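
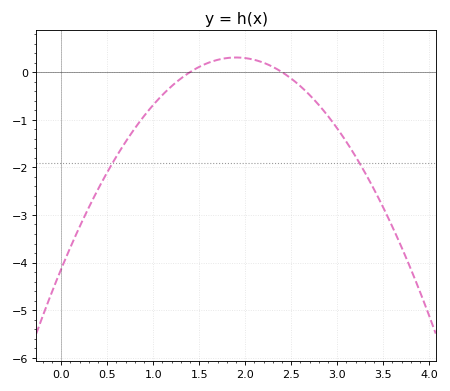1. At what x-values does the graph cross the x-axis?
1.4, 2.4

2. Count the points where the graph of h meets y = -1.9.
2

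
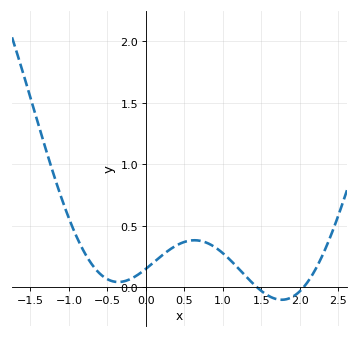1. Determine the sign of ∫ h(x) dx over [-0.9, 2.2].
positive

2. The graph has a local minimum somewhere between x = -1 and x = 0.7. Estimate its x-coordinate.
-0.358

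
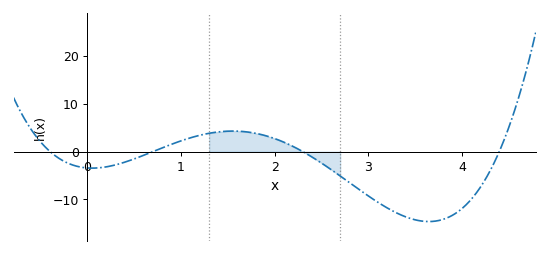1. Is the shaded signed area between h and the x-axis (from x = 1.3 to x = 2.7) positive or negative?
positive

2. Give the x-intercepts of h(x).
-0.4, 0.7, 2.3, 4.4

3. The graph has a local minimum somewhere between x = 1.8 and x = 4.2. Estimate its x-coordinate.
3.6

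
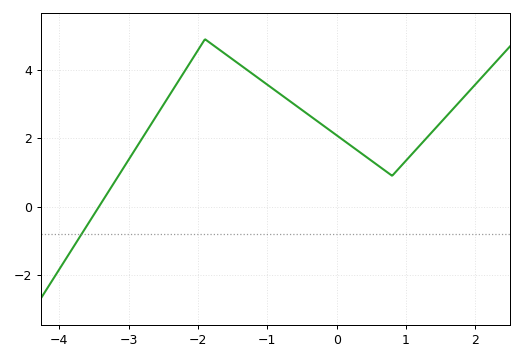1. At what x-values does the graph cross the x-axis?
-3.43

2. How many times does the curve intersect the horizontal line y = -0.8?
1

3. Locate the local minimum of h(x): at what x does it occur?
0.801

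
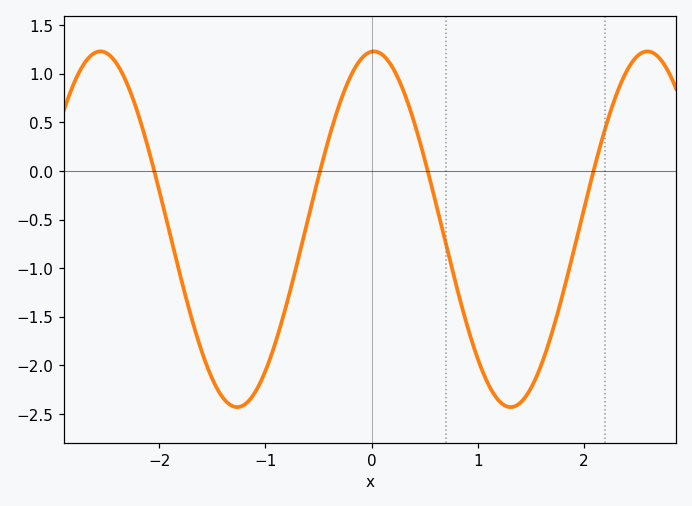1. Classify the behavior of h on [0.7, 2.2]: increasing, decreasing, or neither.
neither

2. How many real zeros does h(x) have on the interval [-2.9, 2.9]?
4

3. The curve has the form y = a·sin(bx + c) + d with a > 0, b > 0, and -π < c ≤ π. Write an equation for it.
y = 1.83sin(2.4x + 1.5) - 0.6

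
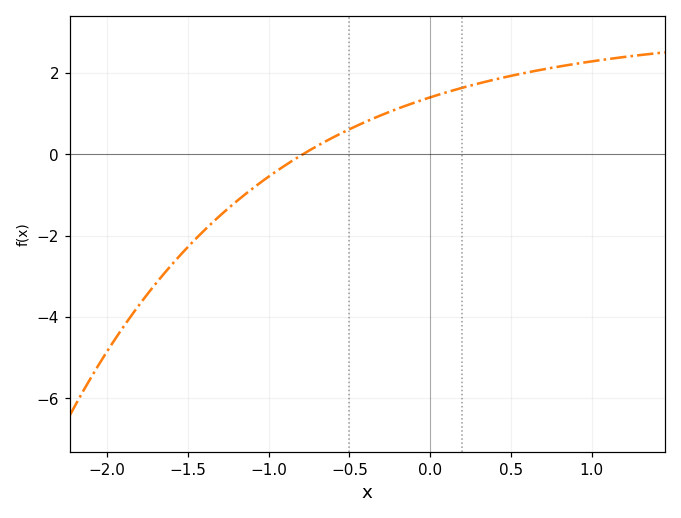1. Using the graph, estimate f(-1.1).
-0.8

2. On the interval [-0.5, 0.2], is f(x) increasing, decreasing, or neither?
increasing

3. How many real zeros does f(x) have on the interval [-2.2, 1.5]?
1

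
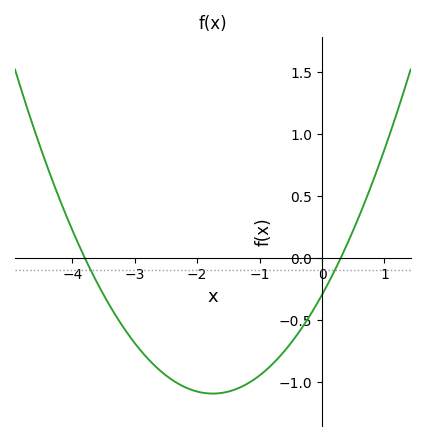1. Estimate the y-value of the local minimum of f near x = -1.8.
-1.1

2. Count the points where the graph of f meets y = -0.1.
2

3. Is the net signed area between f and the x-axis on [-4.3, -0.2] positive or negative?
negative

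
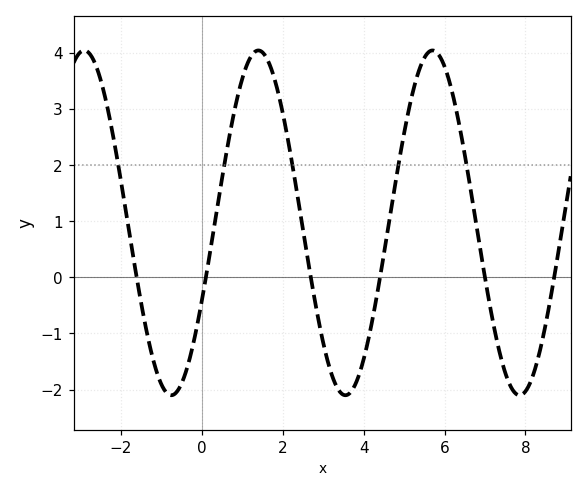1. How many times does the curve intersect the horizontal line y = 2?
5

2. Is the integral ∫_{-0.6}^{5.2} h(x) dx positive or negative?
positive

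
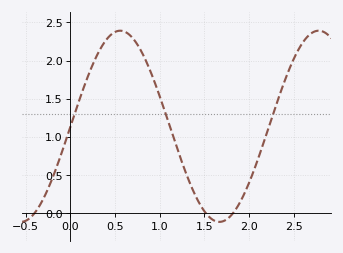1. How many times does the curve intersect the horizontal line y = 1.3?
3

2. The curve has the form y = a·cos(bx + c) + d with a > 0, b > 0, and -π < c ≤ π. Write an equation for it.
y = 1.25cos(2.8x - 1.6) + 1.14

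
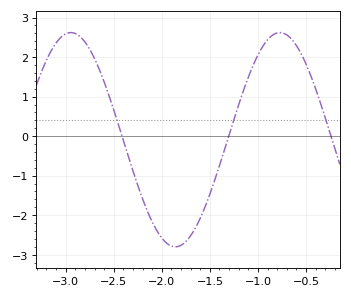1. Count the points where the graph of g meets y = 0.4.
3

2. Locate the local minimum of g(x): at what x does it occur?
-1.86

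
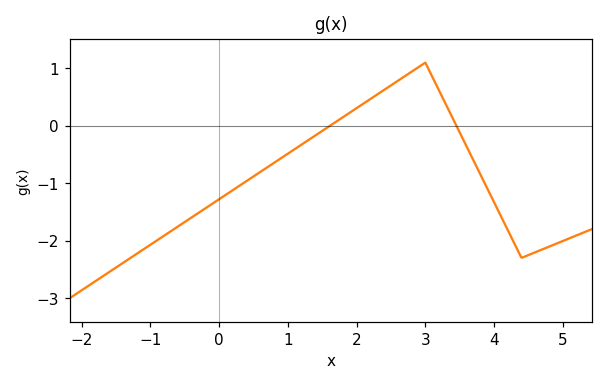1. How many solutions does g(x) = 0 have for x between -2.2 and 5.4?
2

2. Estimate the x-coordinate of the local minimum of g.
4.4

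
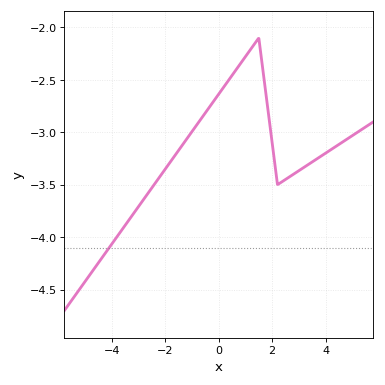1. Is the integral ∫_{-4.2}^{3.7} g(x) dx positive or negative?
negative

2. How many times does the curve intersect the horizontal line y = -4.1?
1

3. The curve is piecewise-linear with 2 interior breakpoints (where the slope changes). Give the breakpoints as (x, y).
(1.5, -2.1); (2.2, -3.5)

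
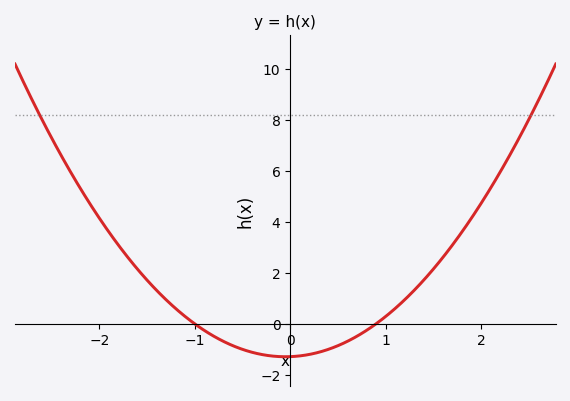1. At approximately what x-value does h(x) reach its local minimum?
-0.1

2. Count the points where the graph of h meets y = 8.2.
2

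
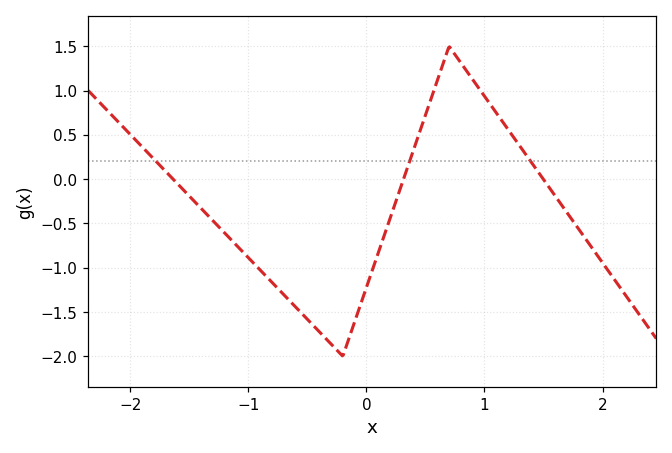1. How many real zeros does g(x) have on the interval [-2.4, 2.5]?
3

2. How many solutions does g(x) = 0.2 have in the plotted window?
3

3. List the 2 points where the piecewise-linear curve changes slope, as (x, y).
(-0.2, -2); (0.7, 1.5)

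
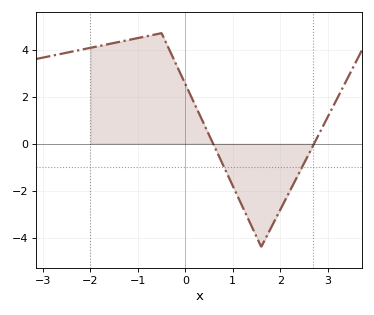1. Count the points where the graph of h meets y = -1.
2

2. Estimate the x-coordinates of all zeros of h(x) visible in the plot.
0.585, 2.71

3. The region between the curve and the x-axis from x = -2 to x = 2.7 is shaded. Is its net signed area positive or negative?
positive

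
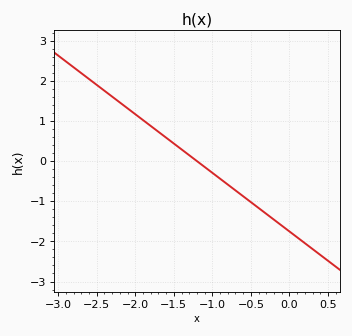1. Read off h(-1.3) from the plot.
0.146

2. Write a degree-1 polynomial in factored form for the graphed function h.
y = -1.46(x + 1.2)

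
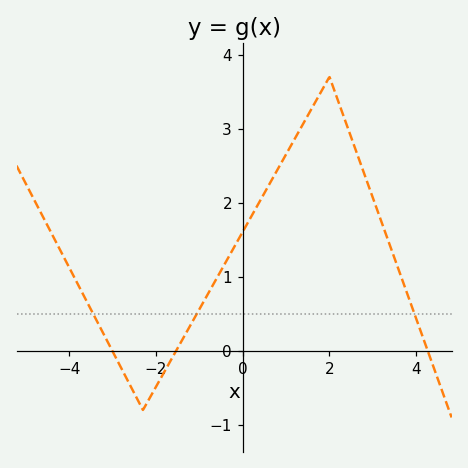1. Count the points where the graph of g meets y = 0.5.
3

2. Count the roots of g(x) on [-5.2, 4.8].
3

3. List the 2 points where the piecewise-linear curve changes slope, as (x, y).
(-2.3, -0.8); (2, 3.7)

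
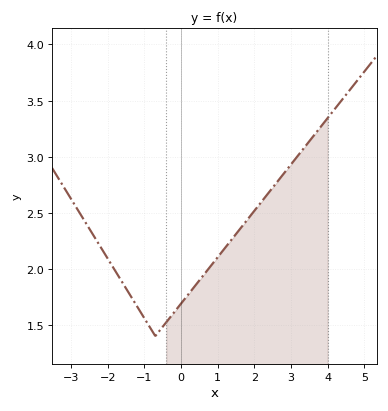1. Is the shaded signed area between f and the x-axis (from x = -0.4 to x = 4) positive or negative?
positive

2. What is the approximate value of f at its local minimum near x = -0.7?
1.4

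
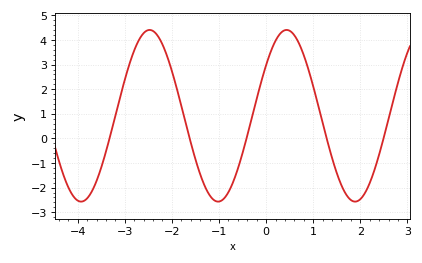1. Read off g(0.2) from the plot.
3.97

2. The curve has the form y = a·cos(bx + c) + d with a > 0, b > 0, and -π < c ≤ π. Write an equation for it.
y = 3.49cos(2.16x - 0.94) + 0.92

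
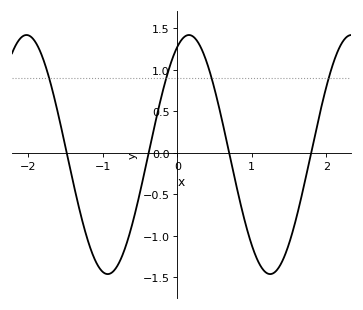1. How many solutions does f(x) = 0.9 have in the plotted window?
4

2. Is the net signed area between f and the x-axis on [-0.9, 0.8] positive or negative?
positive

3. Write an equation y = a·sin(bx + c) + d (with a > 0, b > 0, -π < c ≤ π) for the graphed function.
y = 1.44sin(2.88x + 1.12) - 0.02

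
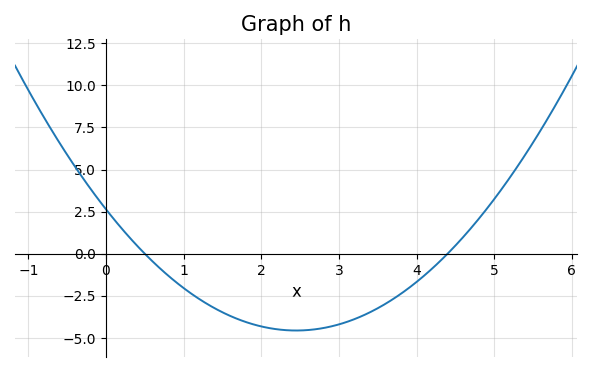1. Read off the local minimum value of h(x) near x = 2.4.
-4.6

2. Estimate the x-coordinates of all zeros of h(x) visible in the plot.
0.5, 4.4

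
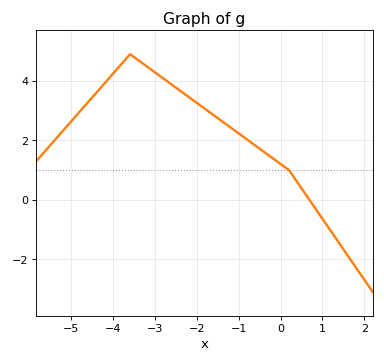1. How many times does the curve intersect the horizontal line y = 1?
1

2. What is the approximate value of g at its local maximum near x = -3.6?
4.9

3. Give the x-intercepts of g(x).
0.688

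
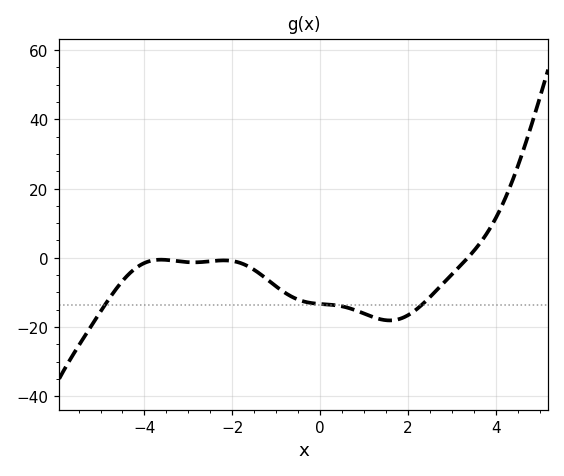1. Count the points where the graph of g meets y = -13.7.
3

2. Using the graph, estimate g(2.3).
-14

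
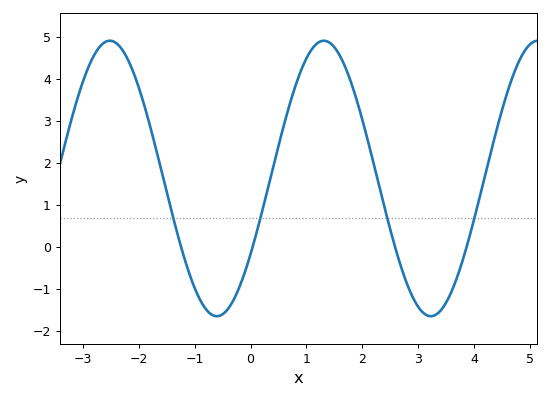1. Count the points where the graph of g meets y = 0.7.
4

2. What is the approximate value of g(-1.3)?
0.264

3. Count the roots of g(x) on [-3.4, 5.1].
4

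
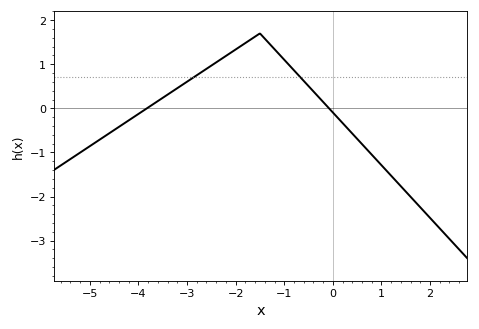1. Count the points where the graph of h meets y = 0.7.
2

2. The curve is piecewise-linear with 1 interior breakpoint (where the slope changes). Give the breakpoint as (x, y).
(-1.5, 1.7)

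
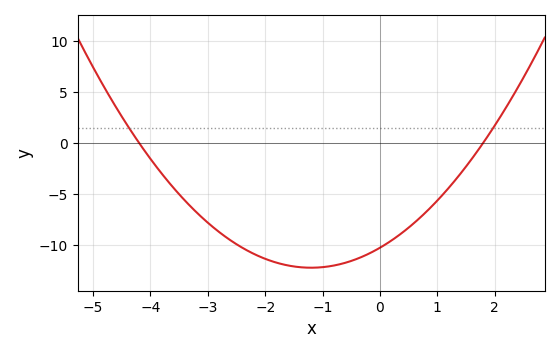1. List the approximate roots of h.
-4.2, 1.8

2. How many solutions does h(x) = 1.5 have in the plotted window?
2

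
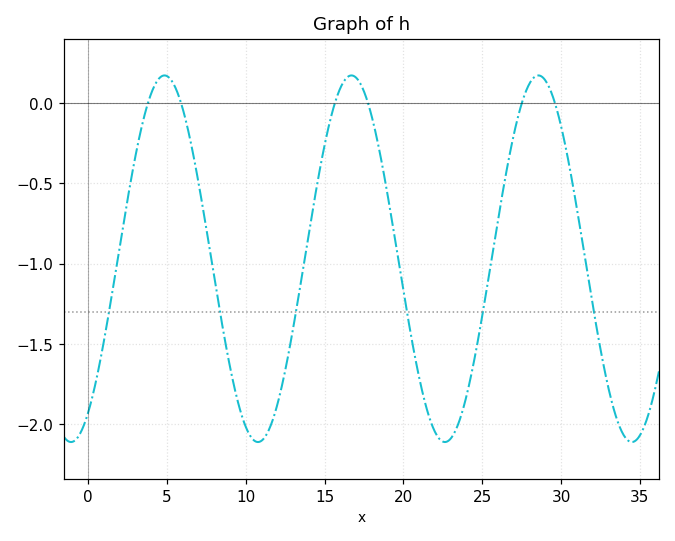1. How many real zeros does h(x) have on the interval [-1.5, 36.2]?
6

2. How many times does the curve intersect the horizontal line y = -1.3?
6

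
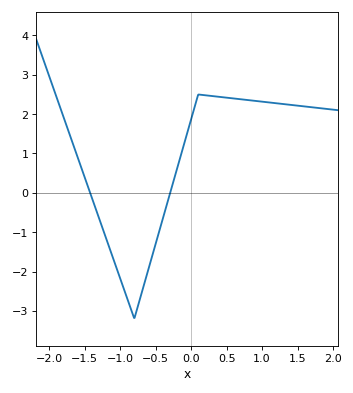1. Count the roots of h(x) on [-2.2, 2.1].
2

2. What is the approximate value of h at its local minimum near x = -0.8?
-3.19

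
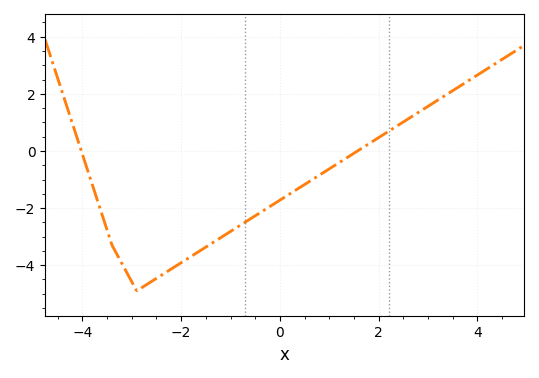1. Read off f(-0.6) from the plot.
-2.4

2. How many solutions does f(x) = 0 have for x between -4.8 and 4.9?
2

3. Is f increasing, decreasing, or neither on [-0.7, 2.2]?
increasing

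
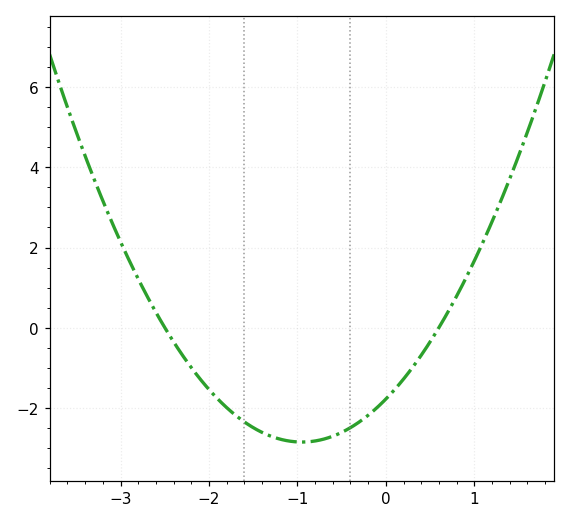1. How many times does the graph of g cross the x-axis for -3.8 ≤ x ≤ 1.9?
2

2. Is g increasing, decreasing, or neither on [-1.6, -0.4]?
neither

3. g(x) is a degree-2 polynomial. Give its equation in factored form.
y = 1.19(x + 2.5)(x - 0.6)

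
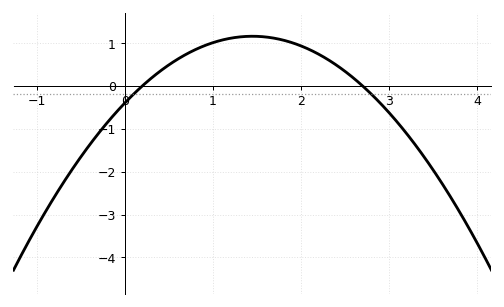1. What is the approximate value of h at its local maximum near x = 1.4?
1.16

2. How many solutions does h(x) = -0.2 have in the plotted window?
2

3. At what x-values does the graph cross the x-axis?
0.2, 2.7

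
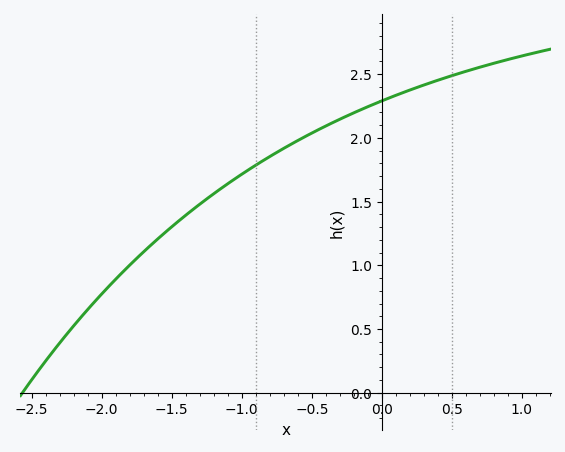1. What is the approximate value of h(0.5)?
2.5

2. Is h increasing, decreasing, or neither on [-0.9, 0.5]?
increasing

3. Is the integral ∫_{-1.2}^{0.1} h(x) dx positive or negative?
positive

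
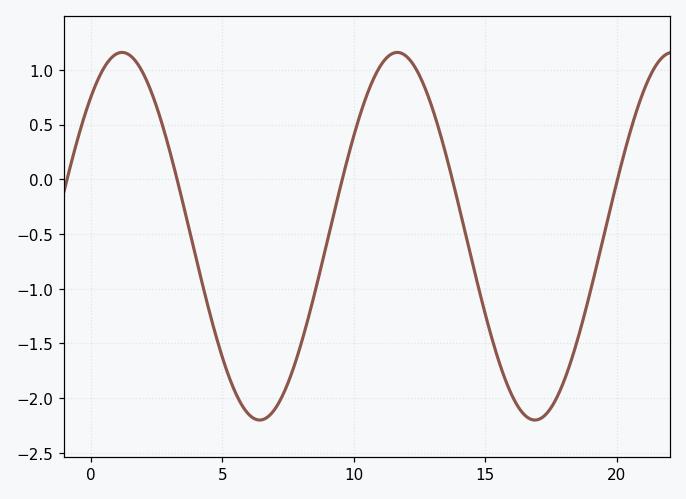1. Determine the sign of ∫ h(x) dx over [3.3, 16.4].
negative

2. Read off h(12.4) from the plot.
0.995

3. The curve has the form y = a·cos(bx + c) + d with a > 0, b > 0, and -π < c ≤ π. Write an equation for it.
y = 1.68cos(0.6x - 0.71) - 0.52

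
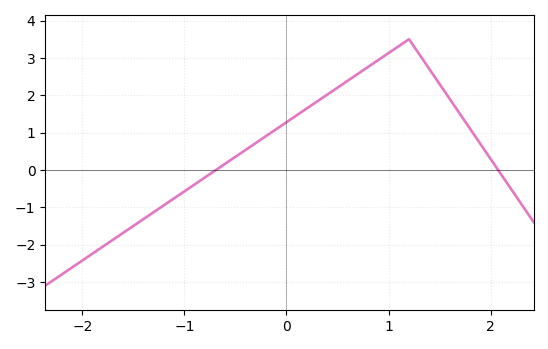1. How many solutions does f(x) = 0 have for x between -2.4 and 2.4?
2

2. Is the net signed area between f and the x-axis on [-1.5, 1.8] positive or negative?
positive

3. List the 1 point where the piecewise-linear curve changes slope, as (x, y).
(1.2, 3.5)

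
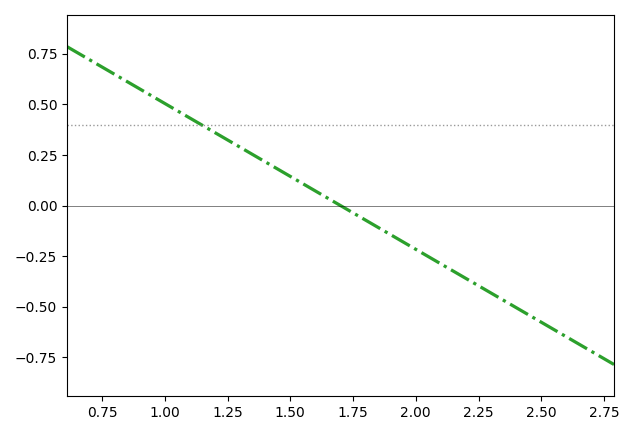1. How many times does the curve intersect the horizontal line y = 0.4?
1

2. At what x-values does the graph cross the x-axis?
1.7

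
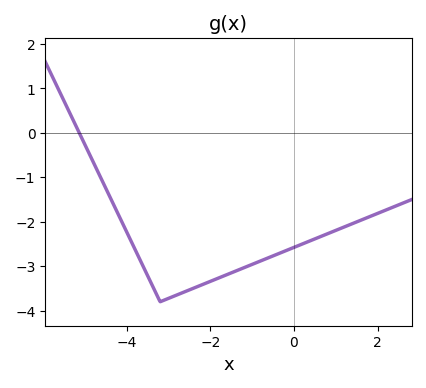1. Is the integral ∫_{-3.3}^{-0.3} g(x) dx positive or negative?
negative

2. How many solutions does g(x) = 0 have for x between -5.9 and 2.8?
1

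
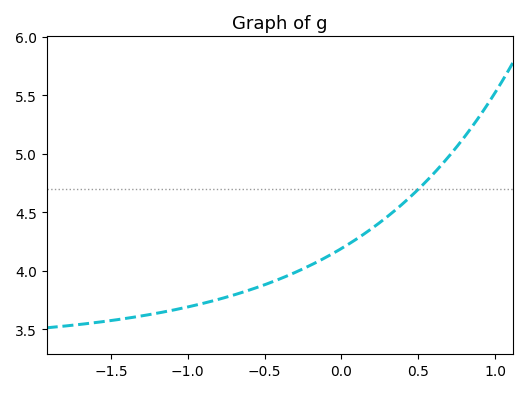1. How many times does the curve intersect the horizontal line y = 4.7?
1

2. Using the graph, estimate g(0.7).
4.98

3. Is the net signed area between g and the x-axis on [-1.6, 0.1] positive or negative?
positive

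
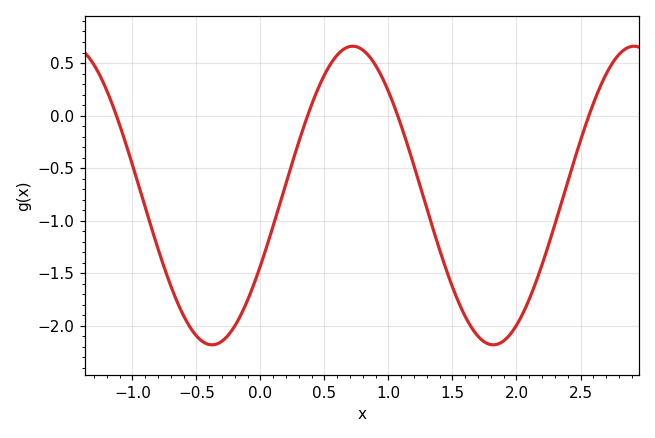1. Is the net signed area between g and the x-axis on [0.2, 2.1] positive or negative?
negative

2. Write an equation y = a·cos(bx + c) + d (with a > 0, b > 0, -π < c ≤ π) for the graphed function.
y = 1.42cos(2.86x - 2.06) - 0.76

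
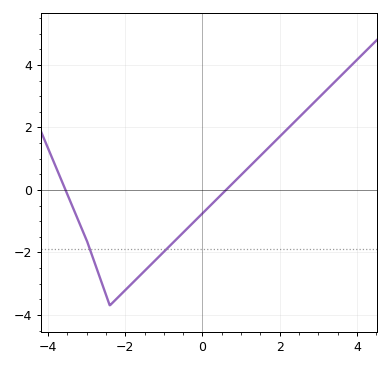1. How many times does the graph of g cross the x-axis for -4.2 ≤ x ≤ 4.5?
2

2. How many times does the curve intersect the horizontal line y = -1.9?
2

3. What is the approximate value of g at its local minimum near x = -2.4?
-3.7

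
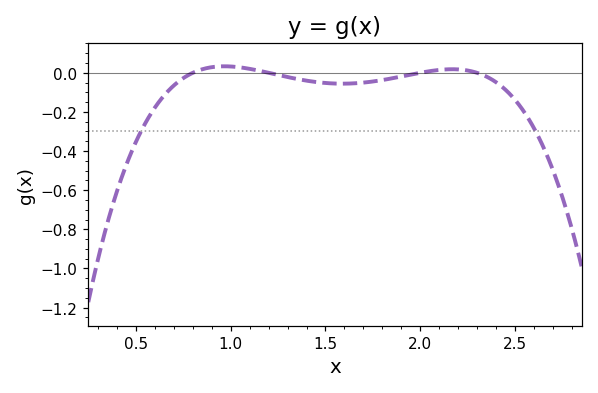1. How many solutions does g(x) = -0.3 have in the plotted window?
2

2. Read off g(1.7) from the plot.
-0.06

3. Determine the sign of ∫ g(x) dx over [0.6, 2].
negative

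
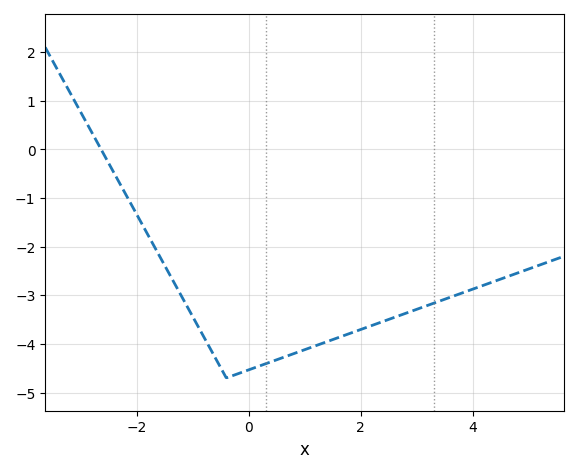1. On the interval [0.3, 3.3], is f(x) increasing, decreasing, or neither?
increasing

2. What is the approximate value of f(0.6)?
-4.3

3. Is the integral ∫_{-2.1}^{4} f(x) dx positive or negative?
negative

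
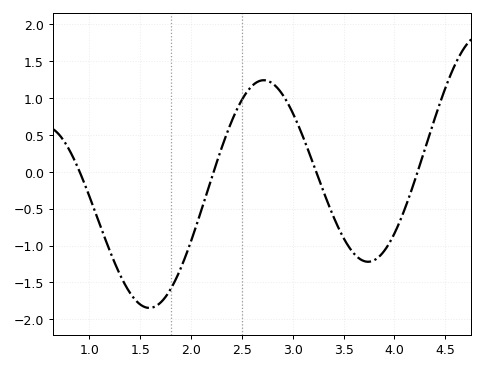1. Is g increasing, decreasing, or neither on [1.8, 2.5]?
increasing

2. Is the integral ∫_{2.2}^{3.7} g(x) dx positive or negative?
positive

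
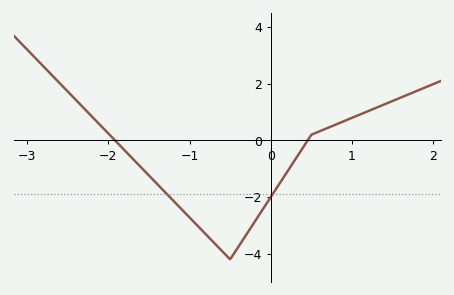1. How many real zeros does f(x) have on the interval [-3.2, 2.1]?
2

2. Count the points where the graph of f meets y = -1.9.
2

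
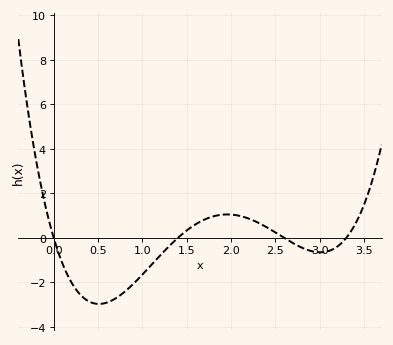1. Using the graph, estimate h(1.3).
-0.4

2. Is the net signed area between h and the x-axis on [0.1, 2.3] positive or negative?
negative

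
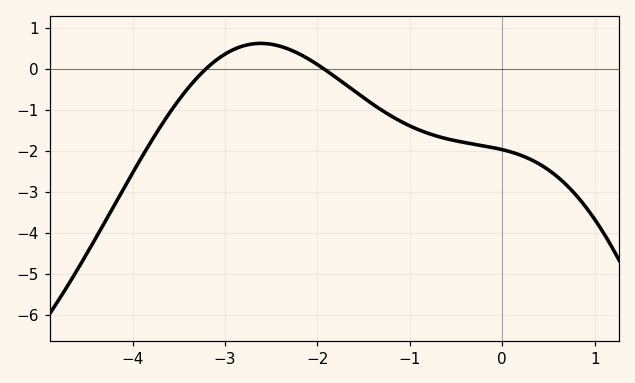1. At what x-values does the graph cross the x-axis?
-3.21, -1.93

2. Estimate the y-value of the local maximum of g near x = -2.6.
0.619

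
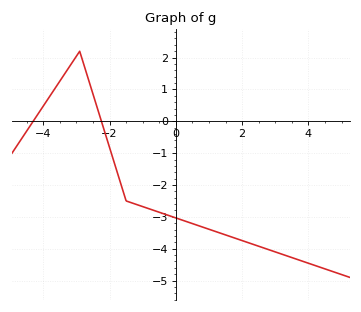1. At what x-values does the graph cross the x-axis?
-4.4, -2.2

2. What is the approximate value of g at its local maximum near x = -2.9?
2.2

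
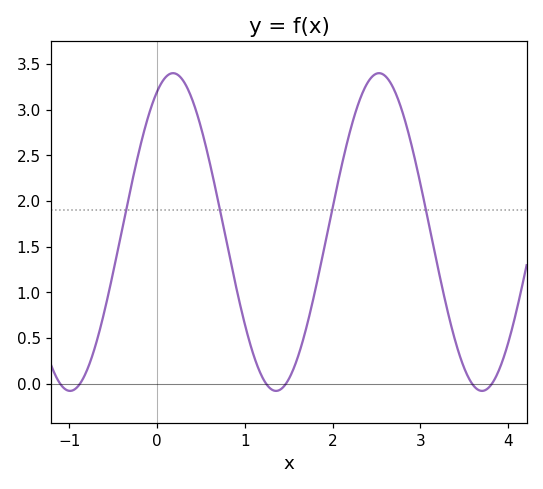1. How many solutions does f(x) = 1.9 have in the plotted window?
4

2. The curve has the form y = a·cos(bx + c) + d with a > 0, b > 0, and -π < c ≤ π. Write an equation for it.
y = 1.74cos(2.68x - 0.492) + 1.66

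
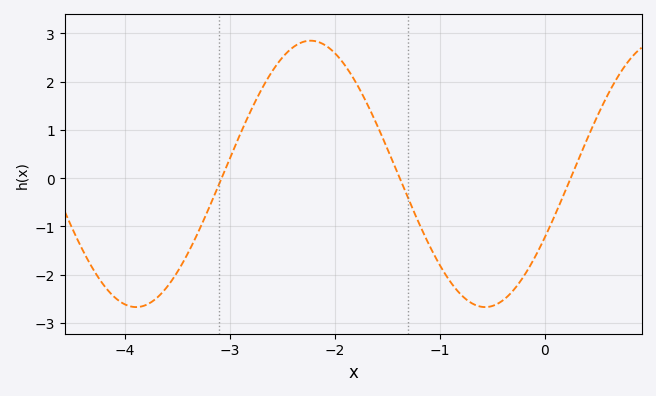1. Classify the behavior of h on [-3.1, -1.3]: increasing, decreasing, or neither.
neither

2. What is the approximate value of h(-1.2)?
-0.915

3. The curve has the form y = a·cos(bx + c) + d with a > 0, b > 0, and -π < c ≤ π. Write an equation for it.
y = 2.76cos(1.89x - 2.07) + 0.09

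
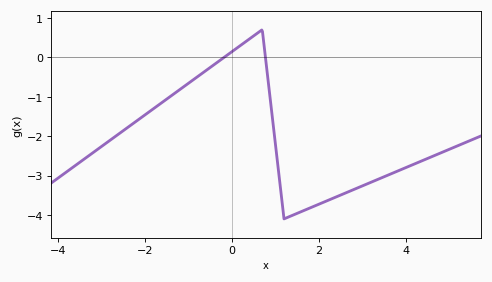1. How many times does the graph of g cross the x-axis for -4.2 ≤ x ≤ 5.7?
2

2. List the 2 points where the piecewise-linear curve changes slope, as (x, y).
(0.7, 0.7); (1.2, -4.1)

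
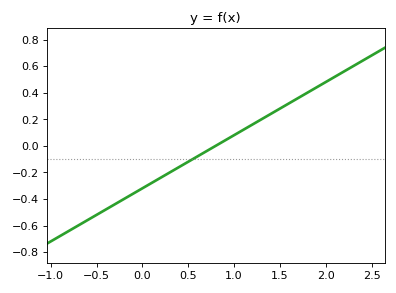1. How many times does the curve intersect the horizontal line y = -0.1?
1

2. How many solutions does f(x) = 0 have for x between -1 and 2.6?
1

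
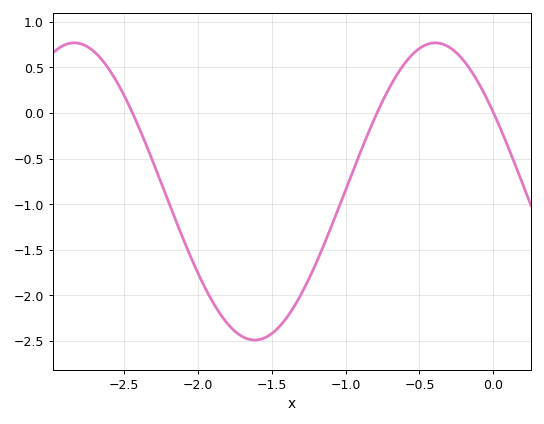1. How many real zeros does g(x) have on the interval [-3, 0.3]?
3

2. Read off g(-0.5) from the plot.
0.7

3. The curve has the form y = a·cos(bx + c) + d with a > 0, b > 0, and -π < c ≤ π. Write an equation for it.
y = 1.63cos(2.6x + 1) - 0.86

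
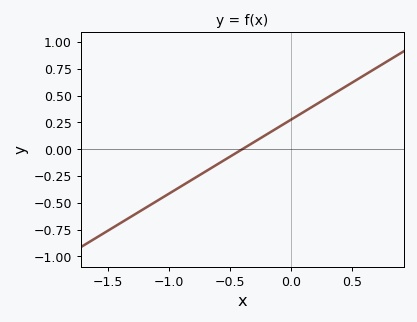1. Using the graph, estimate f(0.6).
0.69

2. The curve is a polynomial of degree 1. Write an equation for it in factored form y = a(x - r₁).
y = 0.69(x + 0.4)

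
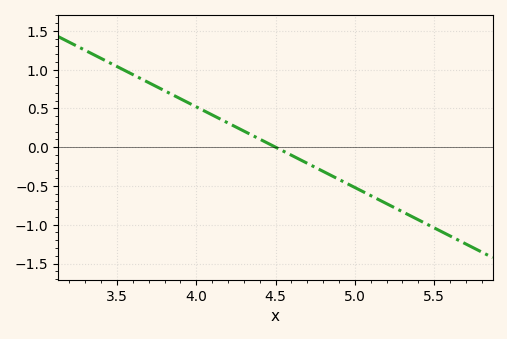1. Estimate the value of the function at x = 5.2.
-0.728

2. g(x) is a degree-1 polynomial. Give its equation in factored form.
y = -1.04(x - 4.5)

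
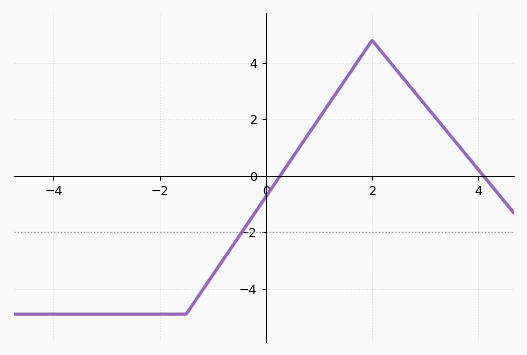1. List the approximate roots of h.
0.268, 4.1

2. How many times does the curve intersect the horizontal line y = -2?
1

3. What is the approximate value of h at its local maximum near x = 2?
4.8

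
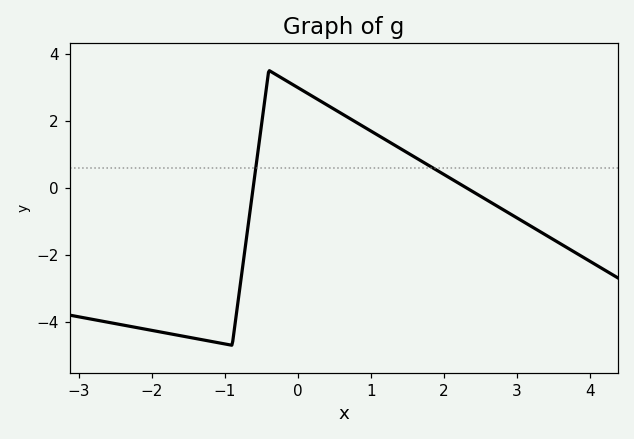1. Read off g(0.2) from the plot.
2.72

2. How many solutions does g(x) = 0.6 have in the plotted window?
2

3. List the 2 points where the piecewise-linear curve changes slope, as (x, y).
(-0.9, -4.7); (-0.4, 3.5)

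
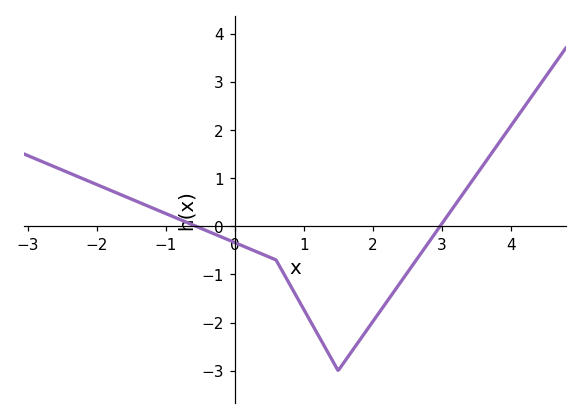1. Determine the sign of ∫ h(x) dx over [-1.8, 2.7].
negative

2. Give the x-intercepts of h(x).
-0.563, 2.98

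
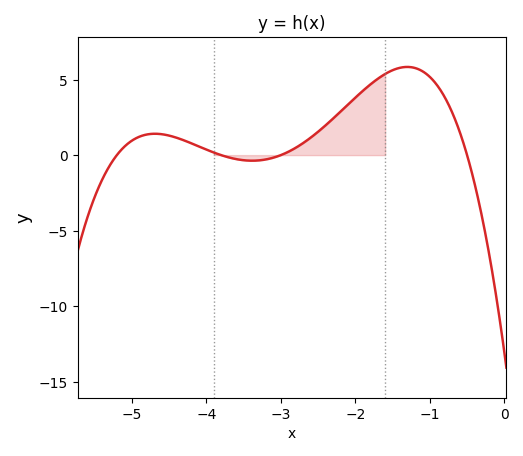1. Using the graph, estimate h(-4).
0.37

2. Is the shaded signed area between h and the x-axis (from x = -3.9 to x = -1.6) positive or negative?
positive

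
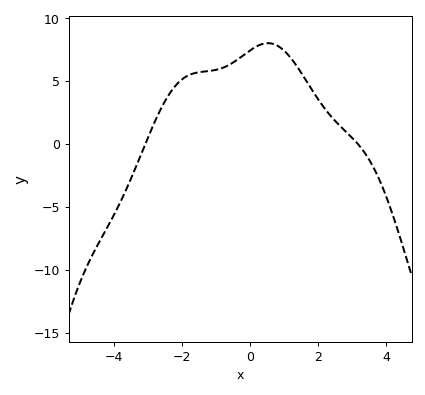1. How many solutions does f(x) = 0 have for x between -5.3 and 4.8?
2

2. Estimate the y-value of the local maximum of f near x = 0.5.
8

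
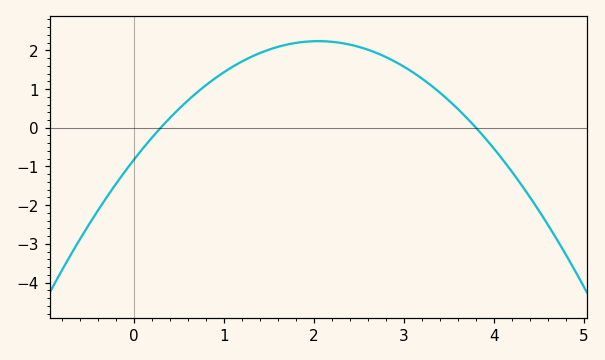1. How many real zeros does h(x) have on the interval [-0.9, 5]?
2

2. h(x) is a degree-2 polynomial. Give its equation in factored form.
y = -0.73(x - 0.3)(x - 3.8)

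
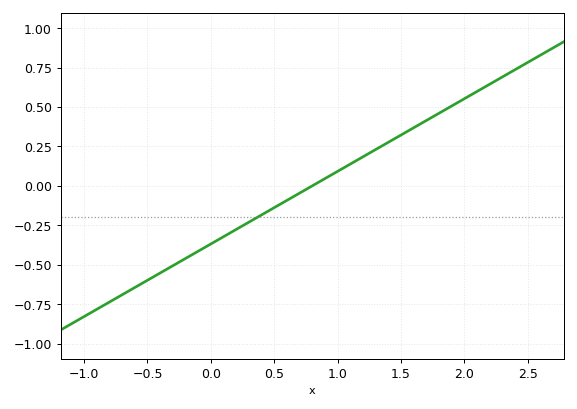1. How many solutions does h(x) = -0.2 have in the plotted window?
1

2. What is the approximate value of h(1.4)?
0.276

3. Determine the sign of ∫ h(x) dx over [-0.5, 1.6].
negative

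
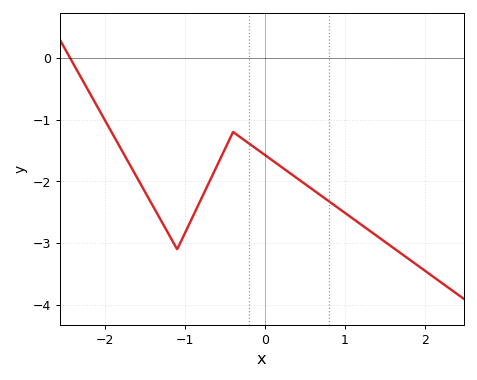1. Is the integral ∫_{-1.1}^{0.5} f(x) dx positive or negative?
negative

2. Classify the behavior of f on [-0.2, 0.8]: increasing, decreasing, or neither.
decreasing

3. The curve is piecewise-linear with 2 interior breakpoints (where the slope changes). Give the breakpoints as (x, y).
(-1.1, -3.1); (-0.4, -1.2)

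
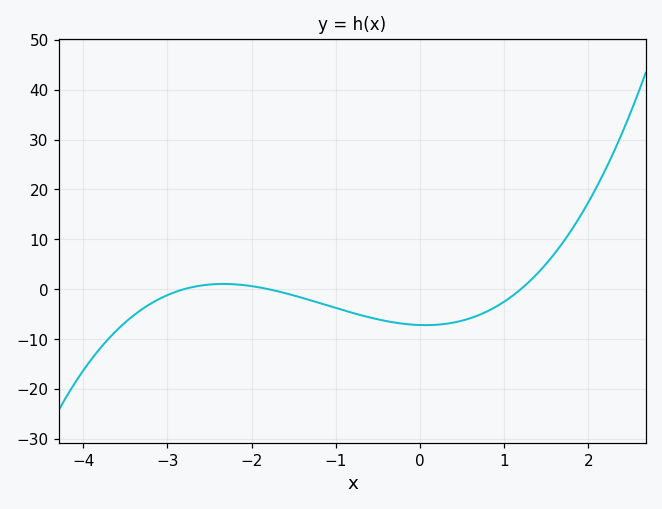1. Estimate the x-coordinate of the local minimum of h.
0.1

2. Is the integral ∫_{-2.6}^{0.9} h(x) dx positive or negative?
negative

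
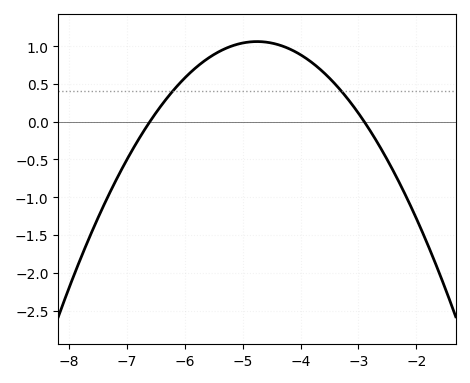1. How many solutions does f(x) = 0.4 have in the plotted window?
2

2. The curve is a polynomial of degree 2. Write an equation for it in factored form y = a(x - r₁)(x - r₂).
y = -0.31(x + 6.6)(x + 2.9)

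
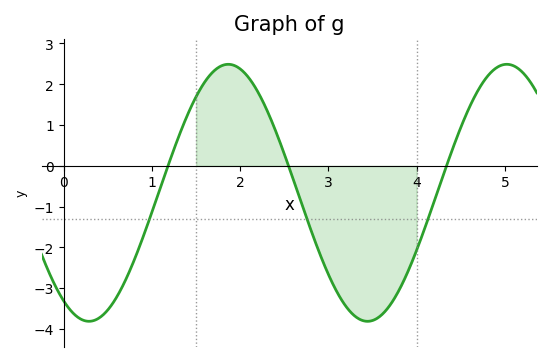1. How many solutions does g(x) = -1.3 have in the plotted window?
3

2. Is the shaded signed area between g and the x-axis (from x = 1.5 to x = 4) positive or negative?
negative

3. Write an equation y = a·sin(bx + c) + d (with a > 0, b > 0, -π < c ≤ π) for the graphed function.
y = 3.15sin(1.99x - 2.14) - 0.66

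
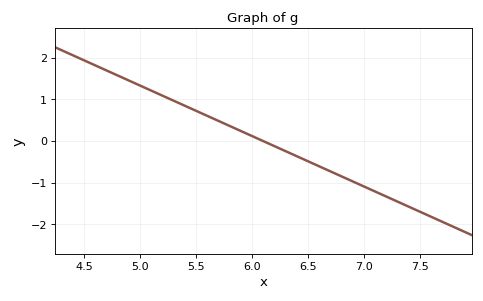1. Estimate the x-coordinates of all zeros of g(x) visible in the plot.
6.1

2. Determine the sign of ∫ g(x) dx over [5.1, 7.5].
negative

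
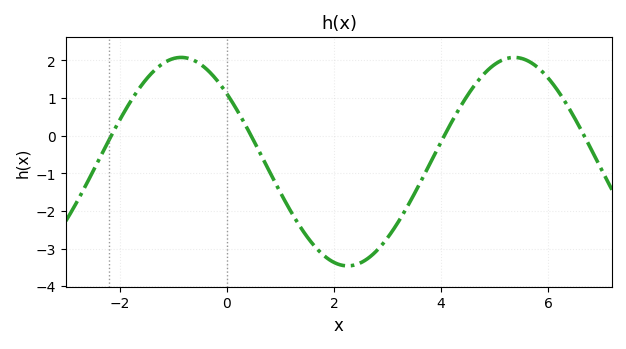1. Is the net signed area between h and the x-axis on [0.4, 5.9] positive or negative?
negative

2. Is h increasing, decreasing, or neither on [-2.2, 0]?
neither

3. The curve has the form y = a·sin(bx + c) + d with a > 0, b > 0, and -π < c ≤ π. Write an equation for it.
y = 2.77sin(1.01x + 2.43) - 0.69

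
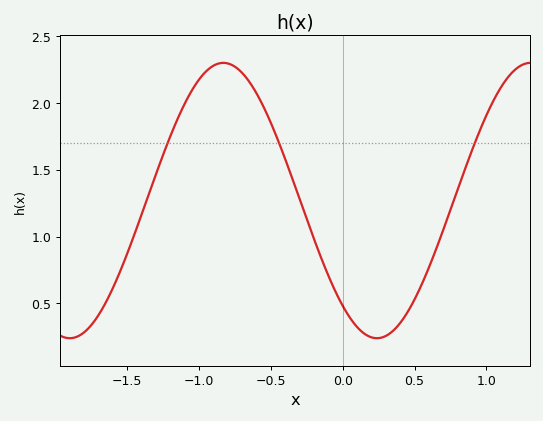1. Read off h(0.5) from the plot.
0.53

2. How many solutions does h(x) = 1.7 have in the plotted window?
3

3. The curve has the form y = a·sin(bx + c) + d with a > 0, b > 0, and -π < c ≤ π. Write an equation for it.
y = 1.03sin(2.94x - 2.27) + 1.27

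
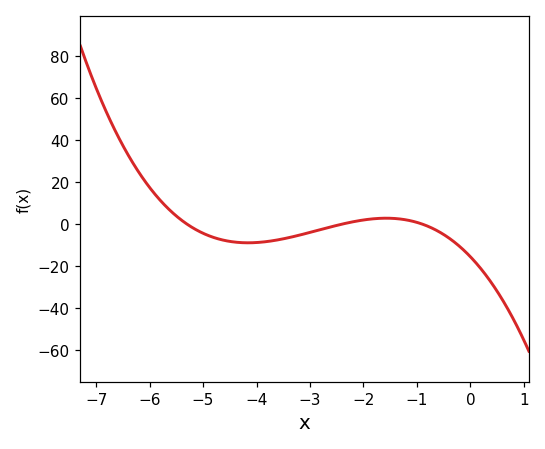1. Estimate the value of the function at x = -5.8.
11.3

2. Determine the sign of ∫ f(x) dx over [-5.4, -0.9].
negative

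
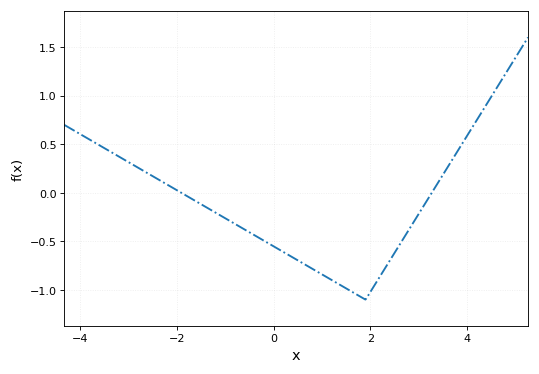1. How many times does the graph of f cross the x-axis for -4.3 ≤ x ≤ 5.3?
2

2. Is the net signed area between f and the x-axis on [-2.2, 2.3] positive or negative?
negative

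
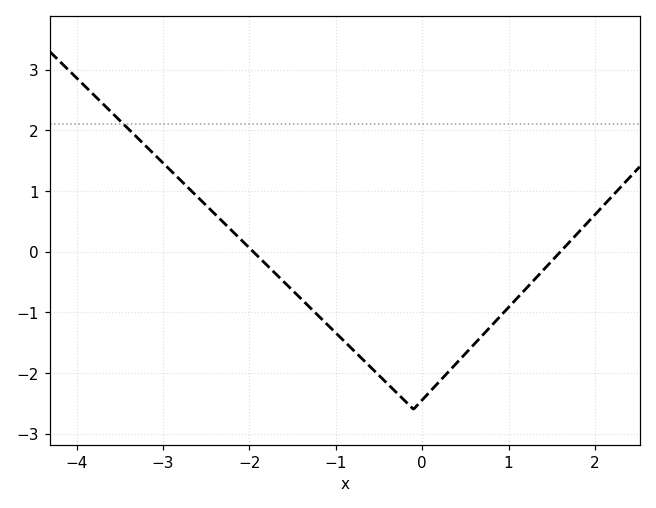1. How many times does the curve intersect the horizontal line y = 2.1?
1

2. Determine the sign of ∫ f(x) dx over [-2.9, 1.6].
negative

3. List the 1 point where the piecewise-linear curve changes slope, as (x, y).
(-0.1, -2.6)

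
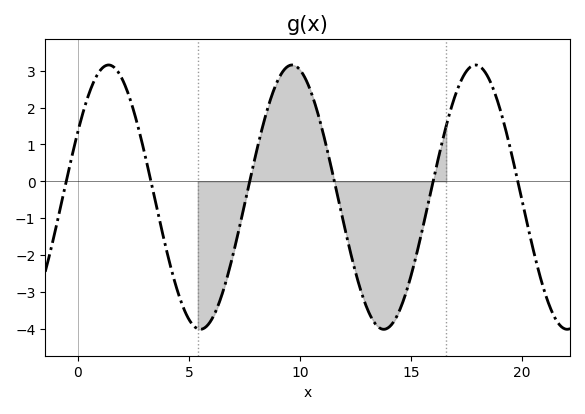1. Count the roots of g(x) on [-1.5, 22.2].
6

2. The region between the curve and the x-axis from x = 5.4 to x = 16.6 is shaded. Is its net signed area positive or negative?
negative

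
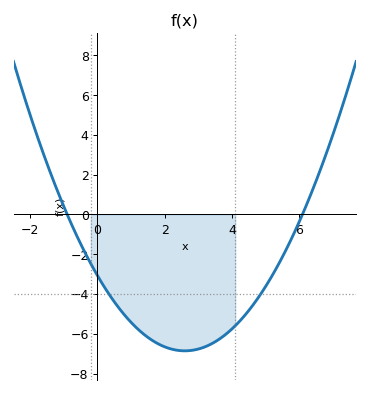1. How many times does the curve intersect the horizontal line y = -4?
2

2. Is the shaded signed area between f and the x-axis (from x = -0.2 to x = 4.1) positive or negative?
negative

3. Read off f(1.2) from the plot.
-5.8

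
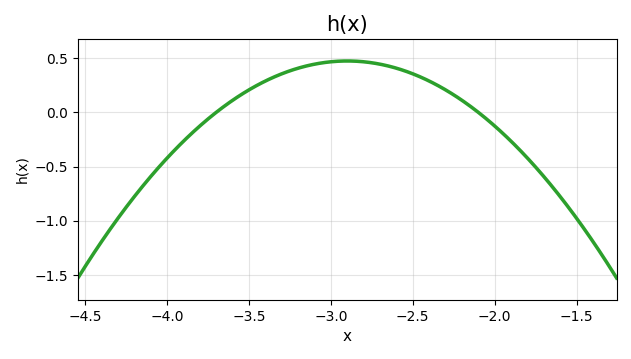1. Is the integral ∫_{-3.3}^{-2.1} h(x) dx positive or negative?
positive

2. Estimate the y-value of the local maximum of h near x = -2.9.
0.45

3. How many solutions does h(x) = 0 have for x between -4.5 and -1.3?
2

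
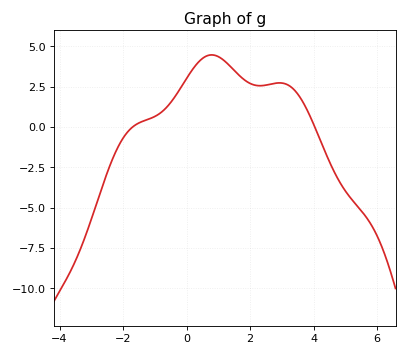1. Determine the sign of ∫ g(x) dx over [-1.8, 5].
positive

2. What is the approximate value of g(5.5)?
-5.2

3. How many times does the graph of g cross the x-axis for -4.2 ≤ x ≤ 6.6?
2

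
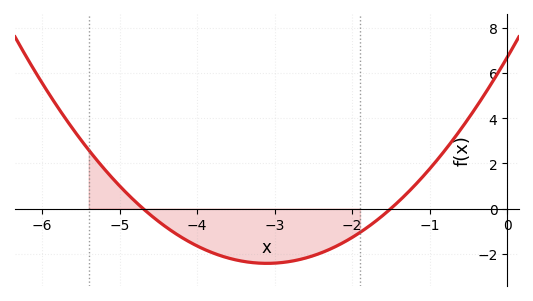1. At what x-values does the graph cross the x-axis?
-4.7, -1.5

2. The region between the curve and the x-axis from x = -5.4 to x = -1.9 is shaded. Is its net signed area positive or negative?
negative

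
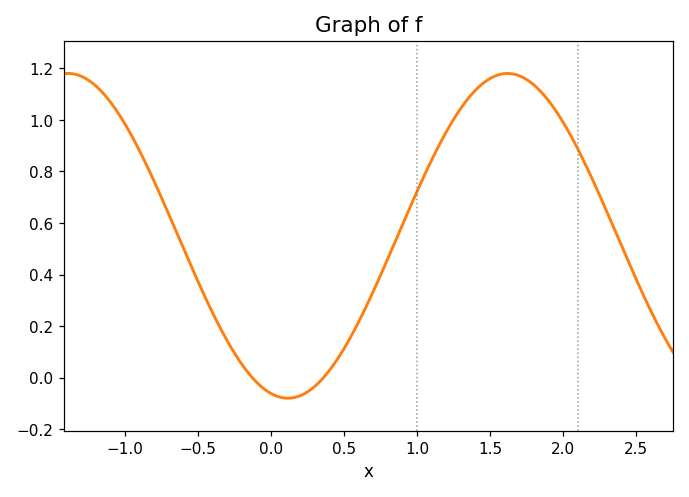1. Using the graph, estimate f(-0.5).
0.372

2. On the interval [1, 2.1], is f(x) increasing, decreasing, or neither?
neither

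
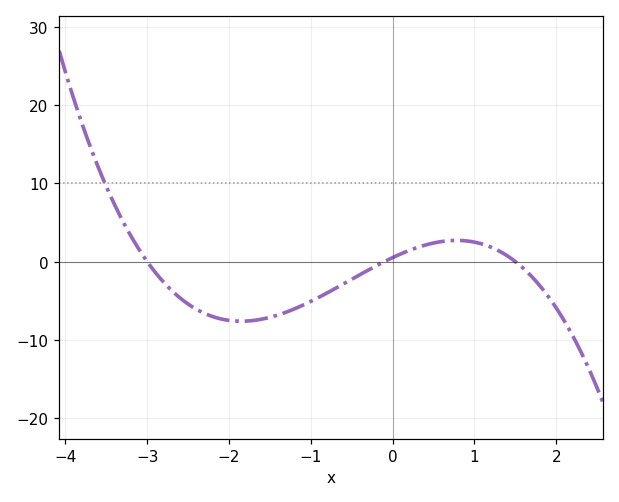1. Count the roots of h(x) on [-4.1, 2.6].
3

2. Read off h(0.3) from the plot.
2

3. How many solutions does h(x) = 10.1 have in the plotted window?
1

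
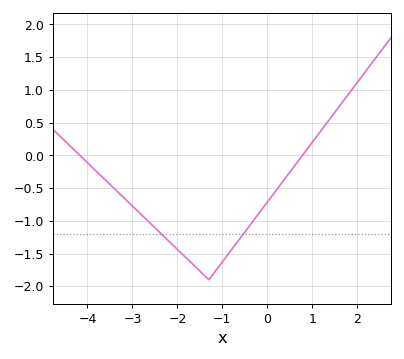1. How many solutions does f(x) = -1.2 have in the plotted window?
2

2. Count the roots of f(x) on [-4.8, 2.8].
2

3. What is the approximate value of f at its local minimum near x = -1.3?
-1.9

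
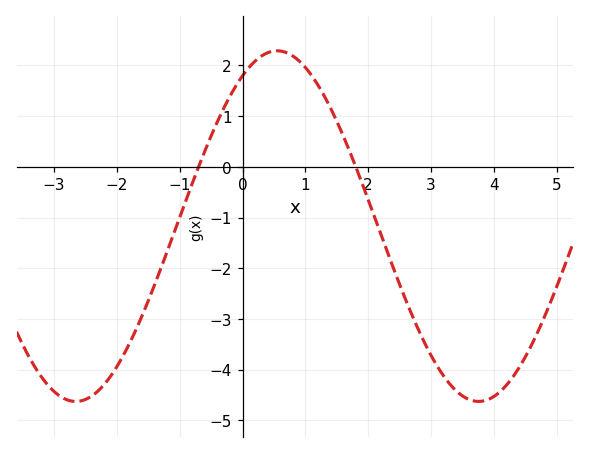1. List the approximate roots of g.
-0.6, 1.8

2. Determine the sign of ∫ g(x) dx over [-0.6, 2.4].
positive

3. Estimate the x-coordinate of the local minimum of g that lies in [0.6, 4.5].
3.8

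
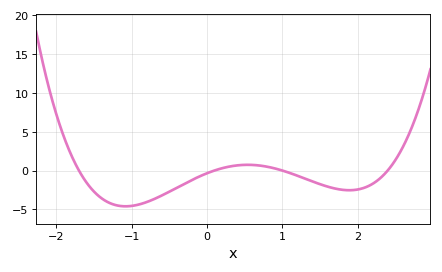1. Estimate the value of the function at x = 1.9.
-2.5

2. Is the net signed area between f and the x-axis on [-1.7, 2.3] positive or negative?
negative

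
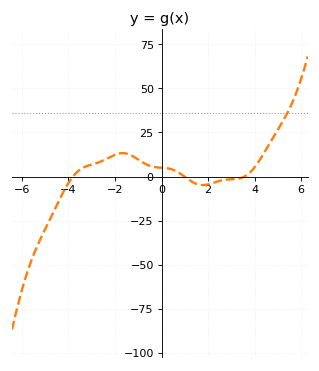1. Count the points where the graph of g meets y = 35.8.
1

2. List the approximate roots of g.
-3.81, 0.981, 3.57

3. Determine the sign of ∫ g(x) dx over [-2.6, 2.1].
positive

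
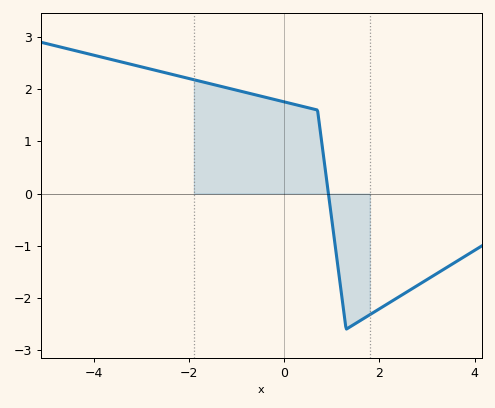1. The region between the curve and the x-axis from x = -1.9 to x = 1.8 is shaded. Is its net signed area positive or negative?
positive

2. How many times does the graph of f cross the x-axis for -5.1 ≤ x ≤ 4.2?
1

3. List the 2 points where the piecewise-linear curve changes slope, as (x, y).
(0.7, 1.6); (1.3, -2.6)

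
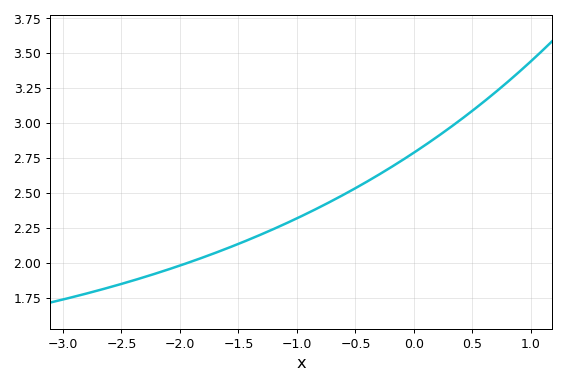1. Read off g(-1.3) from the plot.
2.21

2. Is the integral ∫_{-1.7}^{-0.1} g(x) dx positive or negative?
positive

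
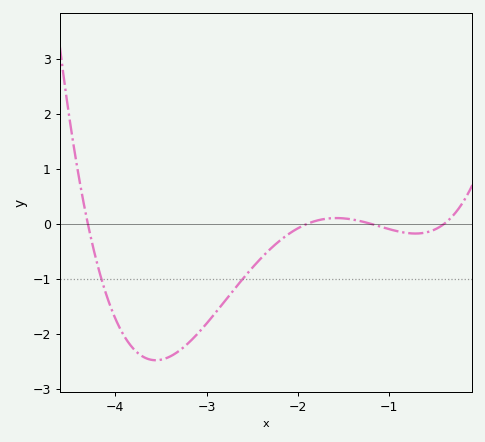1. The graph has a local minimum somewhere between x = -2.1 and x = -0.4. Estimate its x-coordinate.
-0.714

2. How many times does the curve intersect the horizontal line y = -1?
2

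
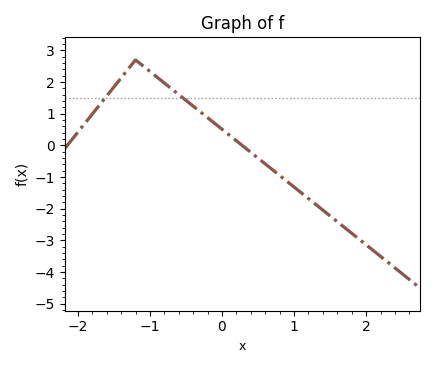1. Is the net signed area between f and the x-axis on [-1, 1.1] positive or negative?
positive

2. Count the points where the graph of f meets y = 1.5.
2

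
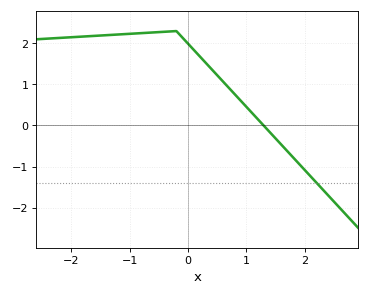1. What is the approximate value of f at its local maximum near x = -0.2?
2.3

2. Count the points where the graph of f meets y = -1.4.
1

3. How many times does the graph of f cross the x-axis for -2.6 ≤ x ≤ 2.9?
1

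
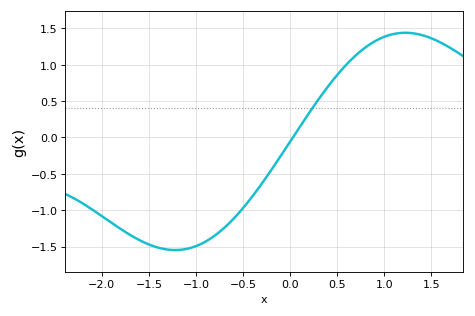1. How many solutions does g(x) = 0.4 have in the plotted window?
1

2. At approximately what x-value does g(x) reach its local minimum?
-1.2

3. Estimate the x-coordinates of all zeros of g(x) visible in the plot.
0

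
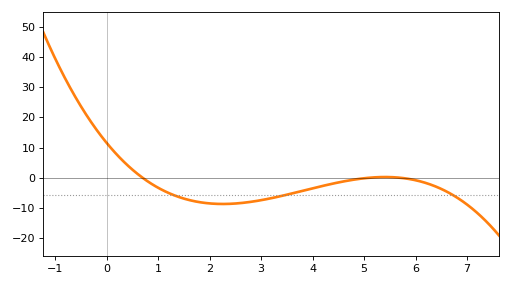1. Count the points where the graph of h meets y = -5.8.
3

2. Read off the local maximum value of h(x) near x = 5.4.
0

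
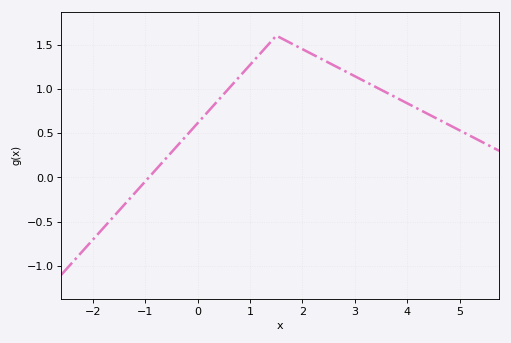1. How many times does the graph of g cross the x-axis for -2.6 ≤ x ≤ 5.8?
1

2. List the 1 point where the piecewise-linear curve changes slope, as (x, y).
(1.5, 1.6)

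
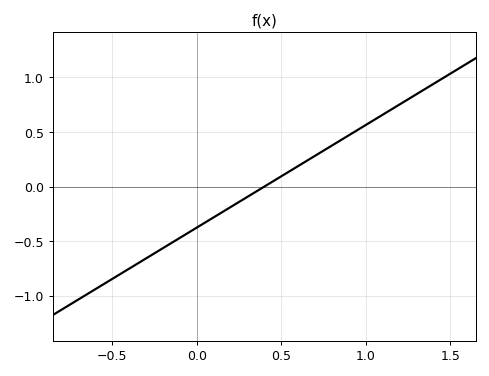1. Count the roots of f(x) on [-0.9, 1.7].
1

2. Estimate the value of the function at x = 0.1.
-0.3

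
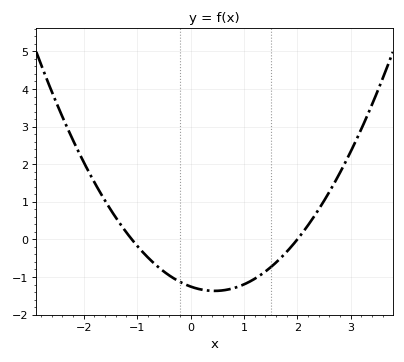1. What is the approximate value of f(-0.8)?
-0.479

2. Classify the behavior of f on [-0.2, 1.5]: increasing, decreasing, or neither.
neither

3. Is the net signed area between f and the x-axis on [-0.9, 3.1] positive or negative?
negative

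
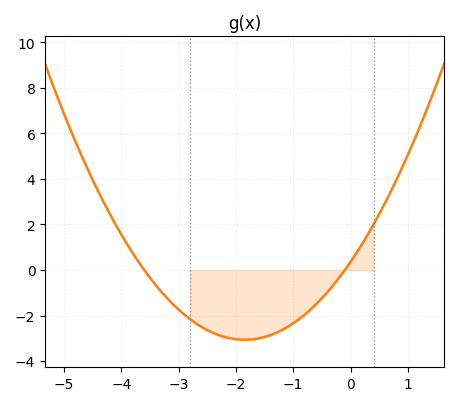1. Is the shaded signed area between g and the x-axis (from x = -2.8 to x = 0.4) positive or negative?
negative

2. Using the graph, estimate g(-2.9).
-1.96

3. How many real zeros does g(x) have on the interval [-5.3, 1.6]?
2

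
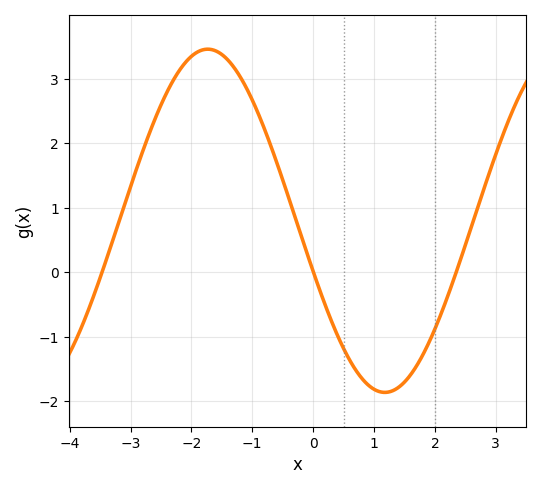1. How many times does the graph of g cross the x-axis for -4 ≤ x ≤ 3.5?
3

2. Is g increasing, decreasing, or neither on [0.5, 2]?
neither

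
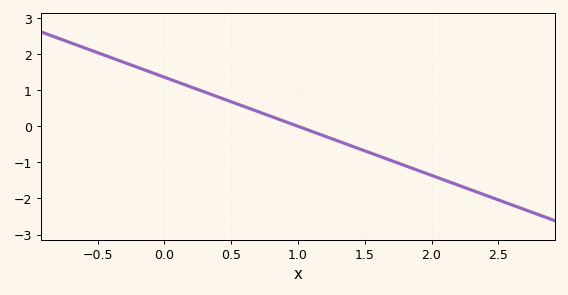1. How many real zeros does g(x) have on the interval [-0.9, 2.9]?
1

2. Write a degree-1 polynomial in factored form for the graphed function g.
y = -1.36(x - 1)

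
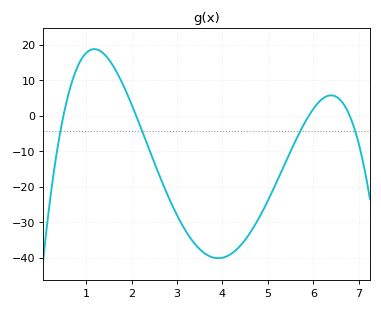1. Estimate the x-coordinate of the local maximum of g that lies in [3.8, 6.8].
6.4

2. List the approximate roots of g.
0.5, 2.1, 5.9, 6.8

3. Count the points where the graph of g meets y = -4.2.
4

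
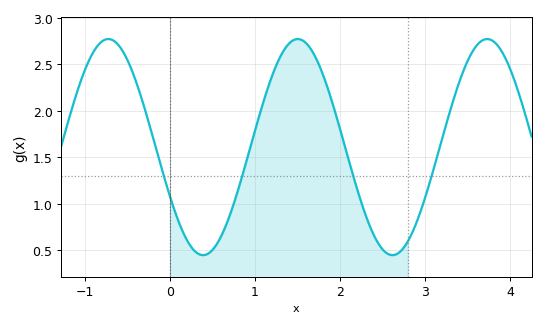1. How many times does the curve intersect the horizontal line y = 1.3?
4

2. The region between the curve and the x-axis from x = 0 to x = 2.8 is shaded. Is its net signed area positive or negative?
positive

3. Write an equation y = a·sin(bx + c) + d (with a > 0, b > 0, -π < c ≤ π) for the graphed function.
y = 1.16sin(2.8x - 2.7) + 1.61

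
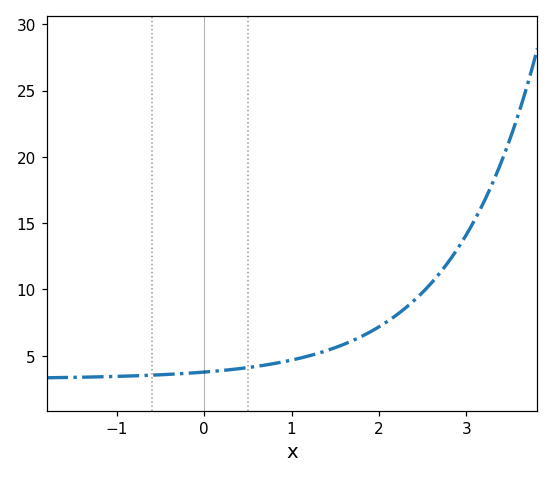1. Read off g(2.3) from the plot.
8.59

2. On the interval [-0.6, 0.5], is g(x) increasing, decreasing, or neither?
increasing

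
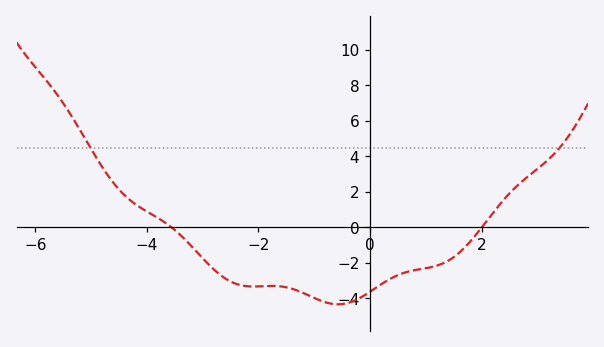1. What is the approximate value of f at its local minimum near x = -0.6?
-4.33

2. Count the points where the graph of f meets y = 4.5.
2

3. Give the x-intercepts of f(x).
-3.55, 2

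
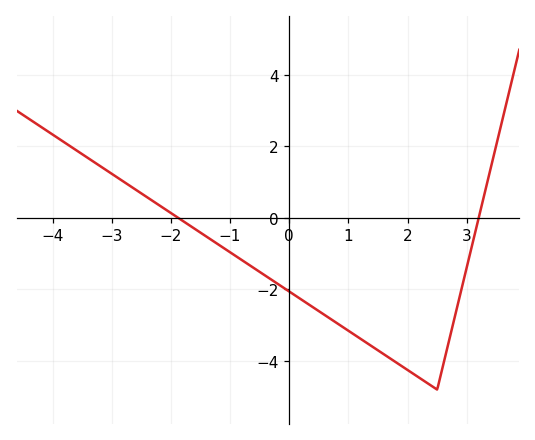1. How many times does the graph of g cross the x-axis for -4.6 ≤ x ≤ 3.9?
2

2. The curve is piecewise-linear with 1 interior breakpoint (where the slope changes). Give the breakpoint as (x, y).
(2.5, -4.8)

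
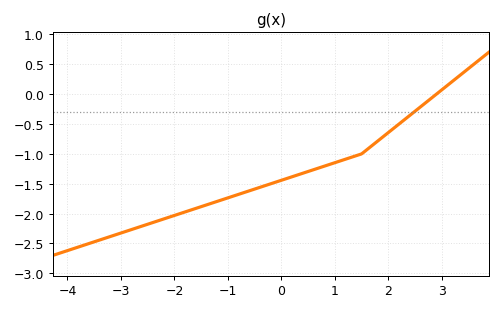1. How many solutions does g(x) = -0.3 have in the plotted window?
1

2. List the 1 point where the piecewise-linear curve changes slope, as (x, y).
(1.5, -1)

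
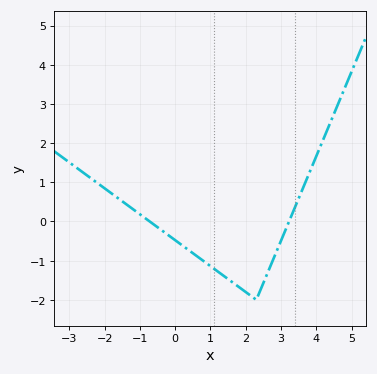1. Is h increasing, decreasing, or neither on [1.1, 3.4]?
neither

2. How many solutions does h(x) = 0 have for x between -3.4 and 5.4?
2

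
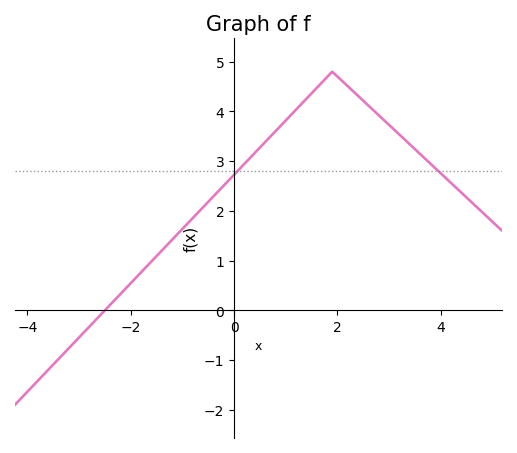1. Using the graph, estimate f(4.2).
2.6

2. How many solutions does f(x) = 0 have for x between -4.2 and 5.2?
1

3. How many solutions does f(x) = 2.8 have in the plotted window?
2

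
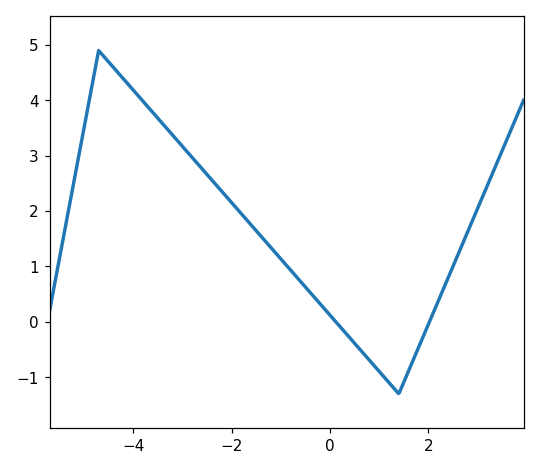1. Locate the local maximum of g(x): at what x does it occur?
-4.8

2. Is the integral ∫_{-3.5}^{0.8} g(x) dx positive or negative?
positive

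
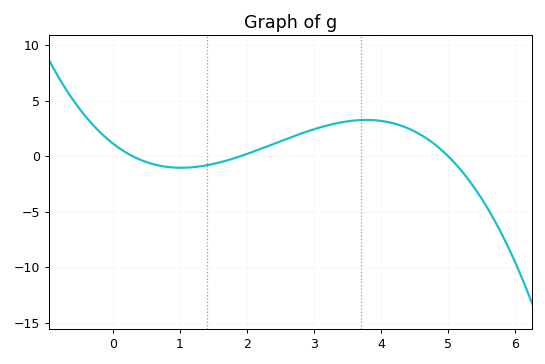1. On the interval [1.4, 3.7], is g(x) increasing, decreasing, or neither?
increasing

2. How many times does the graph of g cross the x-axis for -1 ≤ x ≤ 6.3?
3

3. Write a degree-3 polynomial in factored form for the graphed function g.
y = -0.41(x - 0.3)(x - 1.9)(x - 5)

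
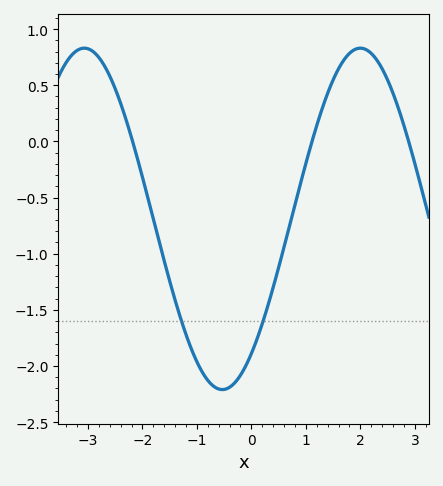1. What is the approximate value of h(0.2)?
-1.62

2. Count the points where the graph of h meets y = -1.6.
2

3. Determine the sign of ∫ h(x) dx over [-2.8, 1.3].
negative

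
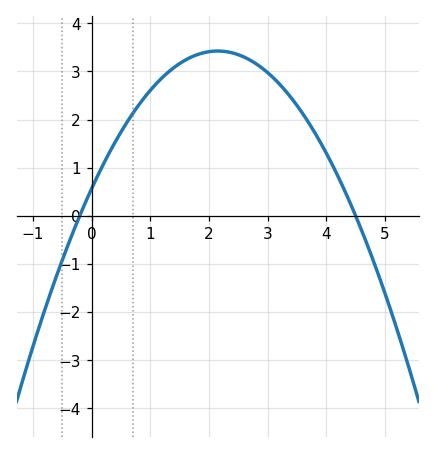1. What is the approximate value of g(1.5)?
3.16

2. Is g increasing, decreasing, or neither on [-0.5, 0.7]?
increasing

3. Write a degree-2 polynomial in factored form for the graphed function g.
y = -0.62(x + 0.2)(x - 4.5)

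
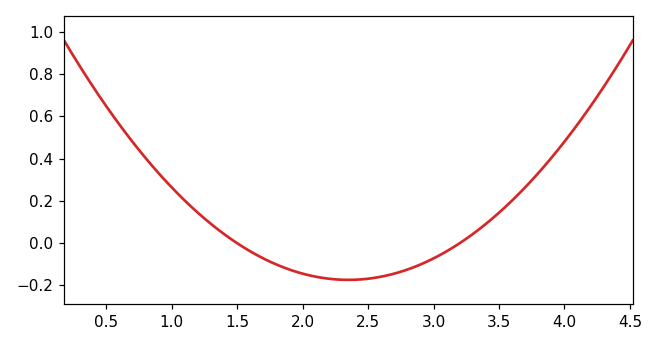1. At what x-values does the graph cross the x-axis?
1.5, 3.2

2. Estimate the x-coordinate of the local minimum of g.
2.4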